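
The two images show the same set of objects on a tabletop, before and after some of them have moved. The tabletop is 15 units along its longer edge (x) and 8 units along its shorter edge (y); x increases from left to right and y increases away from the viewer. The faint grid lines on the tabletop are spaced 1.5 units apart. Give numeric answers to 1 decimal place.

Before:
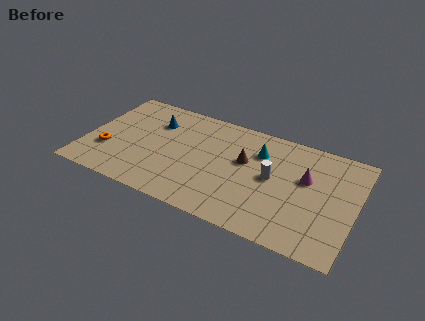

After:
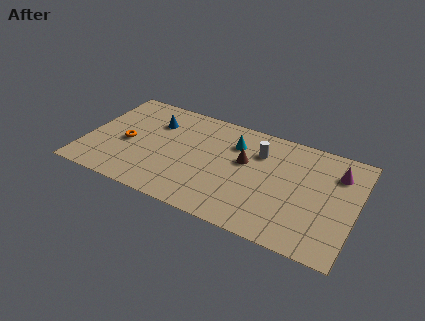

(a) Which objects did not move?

the blue cone and the brown cone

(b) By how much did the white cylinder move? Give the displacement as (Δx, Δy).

(-0.9, 1.6)

From the two frames, the white cylinder sits at roughly (10.4, 4.2) before and (9.5, 5.8) after.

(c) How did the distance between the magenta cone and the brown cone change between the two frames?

+1.7

The distance was about 3.4 in the first image and 5.1 in the second, so they moved 1.7 units further apart.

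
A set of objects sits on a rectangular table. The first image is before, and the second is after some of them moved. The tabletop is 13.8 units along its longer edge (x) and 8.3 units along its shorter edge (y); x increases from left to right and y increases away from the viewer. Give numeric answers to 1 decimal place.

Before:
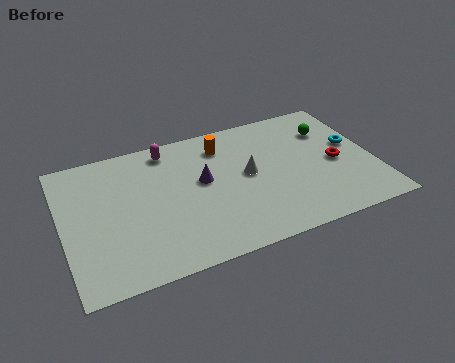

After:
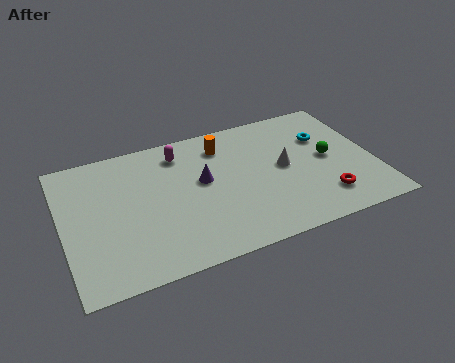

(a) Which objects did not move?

the purple cone and the orange cylinder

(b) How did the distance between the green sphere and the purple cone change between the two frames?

-0.4

They were about 6.0 units apart before and 5.6 after — 0.4 units closer together.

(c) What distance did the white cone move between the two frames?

1.6

From (8.2, 4.4) to (9.8, 4.3), the white cone covered √(1.6² + 0.1²) ≈ 1.6 units.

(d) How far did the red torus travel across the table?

2.2

The red torus was near (12.1, 3.8) before and (11.3, 1.8) after, so it travelled √(0.8² + 2.0²) ≈ 2.2 units.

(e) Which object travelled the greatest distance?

the red torus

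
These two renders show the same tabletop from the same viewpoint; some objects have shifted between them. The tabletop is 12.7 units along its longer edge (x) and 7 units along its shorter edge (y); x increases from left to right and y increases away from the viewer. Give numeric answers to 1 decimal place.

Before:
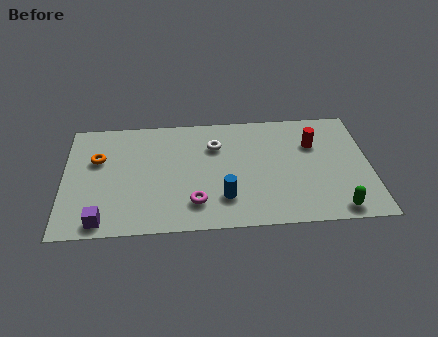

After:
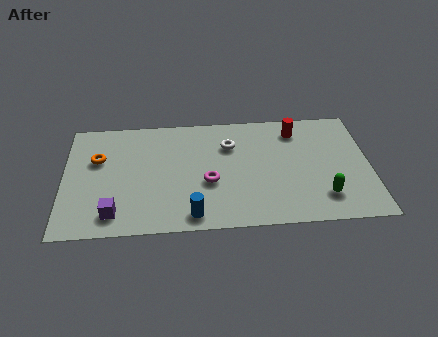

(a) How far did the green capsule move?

0.9

The green capsule was near (11.2, 0.8) before and (10.7, 1.6) after, so it travelled √(0.5² + 0.8²) ≈ 0.9 units.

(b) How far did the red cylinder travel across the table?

1.1

The red cylinder was near (10.4, 4.8) before and (9.7, 5.7) after, so it travelled √(0.7² + 0.9²) ≈ 1.1 units.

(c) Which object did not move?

the orange torus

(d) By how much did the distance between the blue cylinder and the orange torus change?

-0.6

The distance was about 5.9 in the first image and 5.3 in the second, so they moved 0.6 units closer together.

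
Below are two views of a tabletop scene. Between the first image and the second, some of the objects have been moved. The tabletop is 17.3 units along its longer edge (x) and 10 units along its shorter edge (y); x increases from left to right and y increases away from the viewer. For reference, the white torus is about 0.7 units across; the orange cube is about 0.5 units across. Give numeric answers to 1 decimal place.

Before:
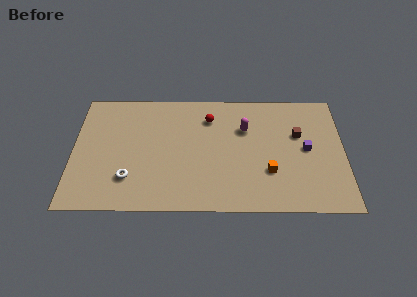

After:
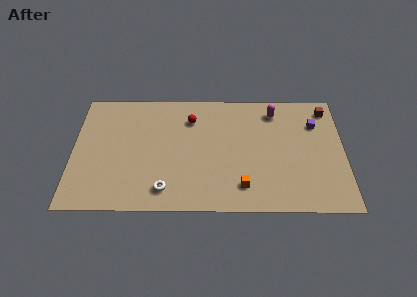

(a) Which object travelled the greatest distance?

the brown cube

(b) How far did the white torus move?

2.5

From (3.6, 2.6) to (5.9, 1.7), the white torus covered √(2.3² + 0.9²) ≈ 2.5 units.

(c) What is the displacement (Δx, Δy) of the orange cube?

(-1.7, -1.2)

The orange cube was at about (12.5, 3.2) and moved to about (10.8, 2.0).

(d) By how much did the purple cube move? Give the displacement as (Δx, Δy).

(0.6, 2.1)

The purple cube was at about (14.9, 5.1) and moved to about (15.5, 7.2).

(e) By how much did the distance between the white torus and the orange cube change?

-4.0

Before: roughly 8.9 units apart; after: 4.9. That's 4.0 units closer together.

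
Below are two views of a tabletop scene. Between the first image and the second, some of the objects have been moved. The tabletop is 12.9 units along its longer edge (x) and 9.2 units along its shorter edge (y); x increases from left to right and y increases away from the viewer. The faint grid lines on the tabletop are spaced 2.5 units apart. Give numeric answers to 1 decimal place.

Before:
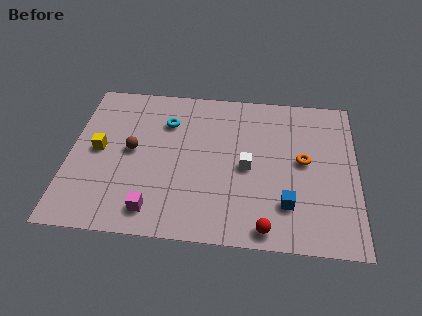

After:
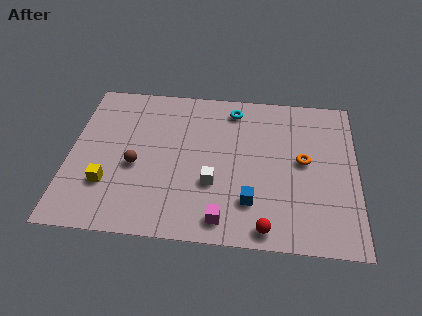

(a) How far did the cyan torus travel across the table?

3.2

The cyan torus was near (4.3, 6.7) before and (7.3, 7.8) after, so it travelled √(3.0² + 1.1²) ≈ 3.2 units.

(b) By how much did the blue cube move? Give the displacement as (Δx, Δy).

(-1.6, 0.0)

The blue cube started near (9.8, 2.3) and ended near (8.2, 2.3).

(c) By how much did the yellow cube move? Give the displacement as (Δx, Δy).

(0.5, -2.0)

The yellow cube started near (1.3, 4.7) and ended near (1.8, 2.7).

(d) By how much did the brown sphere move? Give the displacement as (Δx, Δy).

(0.2, -0.9)

From the two frames, the brown sphere sits at roughly (2.8, 4.8) before and (3.0, 3.9) after.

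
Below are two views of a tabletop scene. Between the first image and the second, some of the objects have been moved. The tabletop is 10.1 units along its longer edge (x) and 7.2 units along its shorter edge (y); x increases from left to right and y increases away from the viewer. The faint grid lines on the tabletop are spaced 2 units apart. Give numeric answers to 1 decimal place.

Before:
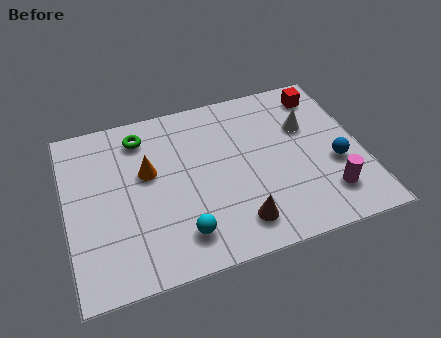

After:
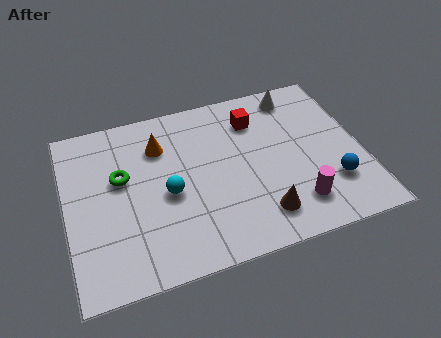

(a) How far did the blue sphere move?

0.8

The blue sphere moved from about (9.1, 2.8) to (8.9, 2.0), a distance of √(0.2² + 0.8²) ≈ 0.8.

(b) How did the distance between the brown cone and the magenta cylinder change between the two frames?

-1.9

The distance was about 3.1 in the first image and 1.2 in the second, so they moved 1.9 units closer together.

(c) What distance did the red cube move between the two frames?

2.5

From (9.0, 6.0) to (6.6, 5.5), the red cube covered √(2.4² + 0.5²) ≈ 2.5 units.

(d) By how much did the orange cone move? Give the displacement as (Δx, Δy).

(0.5, 1.0)

The orange cone was at about (2.8, 4.3) and moved to about (3.3, 5.3).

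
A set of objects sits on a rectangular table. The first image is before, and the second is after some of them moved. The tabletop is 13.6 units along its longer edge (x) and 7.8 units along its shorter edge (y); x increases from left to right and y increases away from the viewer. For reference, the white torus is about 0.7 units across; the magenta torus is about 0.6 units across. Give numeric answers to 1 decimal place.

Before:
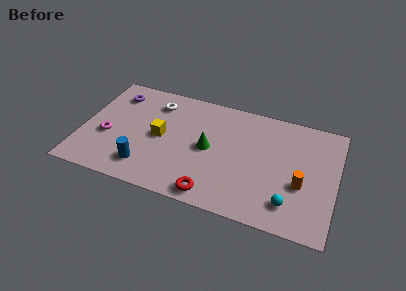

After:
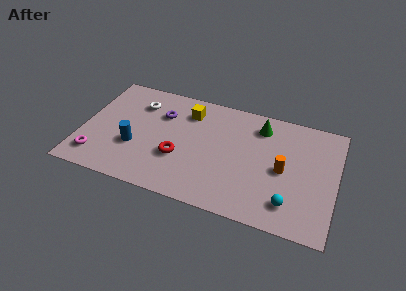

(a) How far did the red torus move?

2.8

From (7.3, 0.9) to (5.3, 2.8), the red torus covered √(2.0² + 1.9²) ≈ 2.8 units.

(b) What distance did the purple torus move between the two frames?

2.7

The purple torus moved from about (1.5, 6.2) to (4.1, 5.5), a distance of √(2.6² + 0.7²) ≈ 2.7.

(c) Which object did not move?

the cyan sphere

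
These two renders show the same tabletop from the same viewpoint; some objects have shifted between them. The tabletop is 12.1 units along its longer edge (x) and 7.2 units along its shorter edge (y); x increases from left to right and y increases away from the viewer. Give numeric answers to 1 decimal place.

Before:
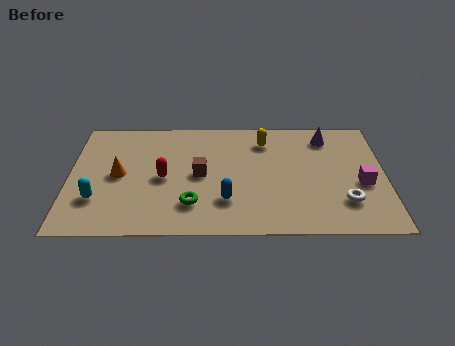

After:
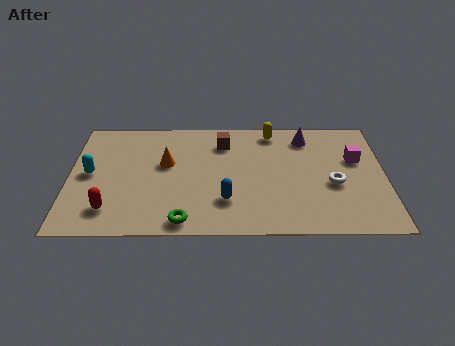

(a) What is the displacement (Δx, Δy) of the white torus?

(-0.4, 1.1)

The white torus started near (10.5, 1.9) and ended near (10.1, 3.0).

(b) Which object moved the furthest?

the red capsule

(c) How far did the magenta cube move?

1.5

From (11.2, 3.0) to (11.0, 4.5), the magenta cube covered √(0.2² + 1.5²) ≈ 1.5 units.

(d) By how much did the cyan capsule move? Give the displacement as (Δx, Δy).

(-0.3, 1.6)

The cyan capsule started near (1.1, 2.1) and ended near (0.8, 3.7).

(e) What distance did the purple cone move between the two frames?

0.8

The purple cone was near (9.9, 5.9) before and (9.1, 5.9) after, so it travelled √(0.8² + 0.0²) ≈ 0.8 units.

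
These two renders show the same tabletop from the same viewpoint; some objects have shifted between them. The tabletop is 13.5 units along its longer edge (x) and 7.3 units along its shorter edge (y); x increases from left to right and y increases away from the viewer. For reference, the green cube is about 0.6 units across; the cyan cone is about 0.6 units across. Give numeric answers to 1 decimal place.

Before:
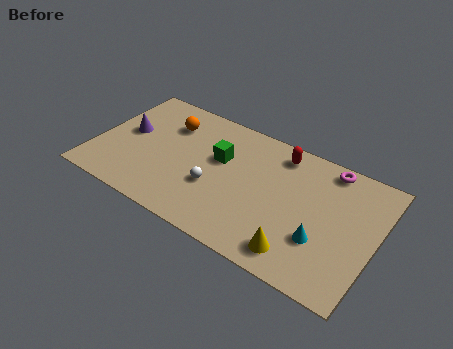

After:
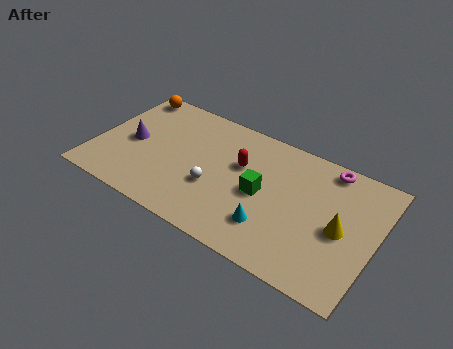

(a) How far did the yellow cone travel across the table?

2.8

The yellow cone moved from about (10.2, 1.2) to (11.9, 3.4), a distance of √(1.7² + 2.2²) ≈ 2.8.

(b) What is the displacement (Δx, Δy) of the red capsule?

(-1.7, -1.6)

From the two frames, the red capsule sits at roughly (8.6, 6.2) before and (6.9, 4.6) after.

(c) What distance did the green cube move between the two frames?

2.4

The green cube was near (5.9, 4.5) before and (8.1, 3.5) after, so it travelled √(2.2² + 1.0²) ≈ 2.4 units.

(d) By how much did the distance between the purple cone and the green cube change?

+1.9

Before: roughly 4.5 units apart; after: 6.4. That's 1.9 units further apart.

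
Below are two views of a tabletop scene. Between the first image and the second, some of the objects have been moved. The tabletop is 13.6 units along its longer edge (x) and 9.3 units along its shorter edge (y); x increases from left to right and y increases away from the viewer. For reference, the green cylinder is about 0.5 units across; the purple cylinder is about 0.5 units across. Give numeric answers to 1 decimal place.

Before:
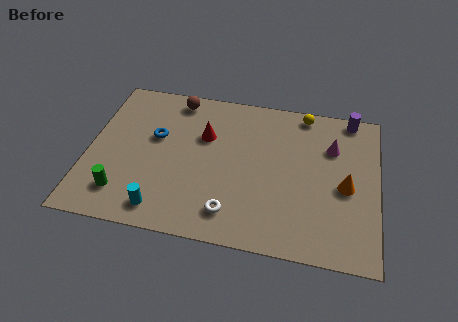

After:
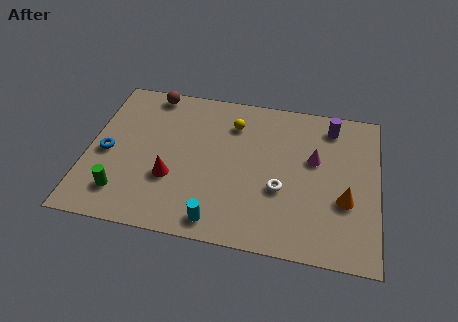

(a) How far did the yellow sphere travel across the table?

3.5

The yellow sphere was near (10.0, 8.4) before and (6.7, 7.1) after, so it travelled √(3.3² + 1.3²) ≈ 3.5 units.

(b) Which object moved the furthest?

the yellow sphere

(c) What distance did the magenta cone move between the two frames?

1.2

From (11.4, 6.5) to (10.6, 5.6), the magenta cone covered √(0.8² + 0.9²) ≈ 1.2 units.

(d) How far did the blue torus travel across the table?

2.6

The blue torus moved from about (3.1, 5.6) to (0.9, 4.2), a distance of √(2.2² + 1.4²) ≈ 2.6.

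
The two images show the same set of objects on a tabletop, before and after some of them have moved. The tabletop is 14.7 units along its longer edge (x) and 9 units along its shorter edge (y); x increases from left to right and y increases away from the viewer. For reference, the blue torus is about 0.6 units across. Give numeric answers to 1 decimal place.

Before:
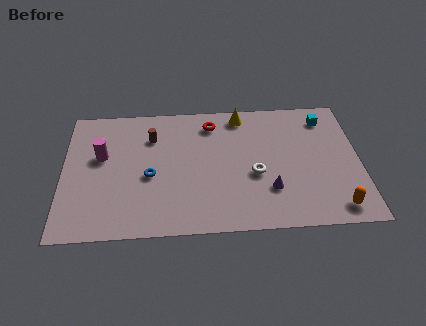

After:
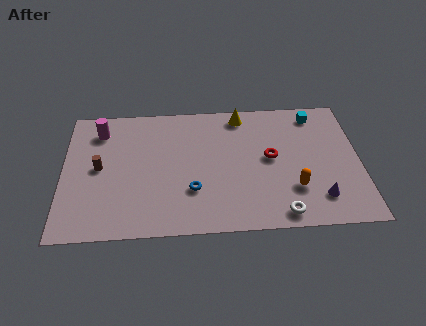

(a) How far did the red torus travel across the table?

3.9

From (7.4, 7.4) to (10.3, 4.8), the red torus covered √(2.9² + 2.6²) ≈ 3.9 units.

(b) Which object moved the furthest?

the red torus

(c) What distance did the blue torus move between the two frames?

2.4

The blue torus was near (4.3, 3.9) before and (6.4, 2.8) after, so it travelled √(2.1² + 1.1²) ≈ 2.4 units.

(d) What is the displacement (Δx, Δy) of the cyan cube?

(-0.5, 0.3)

From the two frames, the cyan cube sits at roughly (13.1, 7.4) before and (12.6, 7.7) after.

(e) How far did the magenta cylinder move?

1.8

The magenta cylinder moved from about (1.9, 5.4) to (1.8, 7.2), a distance of √(0.1² + 1.8²) ≈ 1.8.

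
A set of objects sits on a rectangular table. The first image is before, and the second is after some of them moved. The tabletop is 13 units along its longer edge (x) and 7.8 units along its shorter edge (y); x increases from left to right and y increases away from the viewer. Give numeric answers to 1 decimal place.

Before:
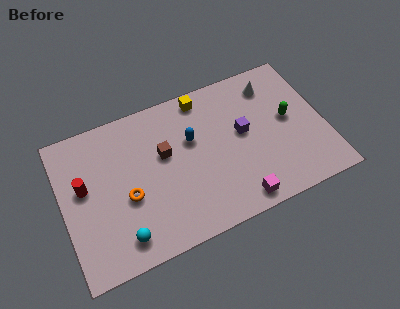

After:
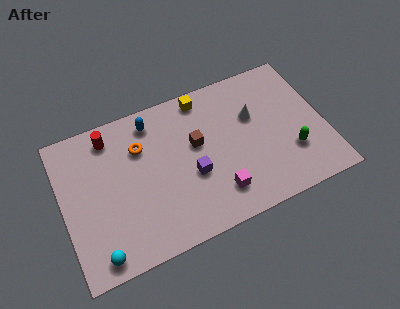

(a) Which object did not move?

the yellow cube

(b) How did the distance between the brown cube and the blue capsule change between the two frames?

+1.4

The distance was about 1.4 in the first image and 2.8 in the second, so they moved 1.4 units further apart.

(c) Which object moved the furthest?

the purple cube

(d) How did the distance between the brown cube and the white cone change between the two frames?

-2.9

They were about 5.8 units apart before and 2.9 after — 2.9 units closer together.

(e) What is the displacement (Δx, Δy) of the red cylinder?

(1.5, 2.1)

The red cylinder was at about (1.1, 4.5) and moved to about (2.6, 6.6).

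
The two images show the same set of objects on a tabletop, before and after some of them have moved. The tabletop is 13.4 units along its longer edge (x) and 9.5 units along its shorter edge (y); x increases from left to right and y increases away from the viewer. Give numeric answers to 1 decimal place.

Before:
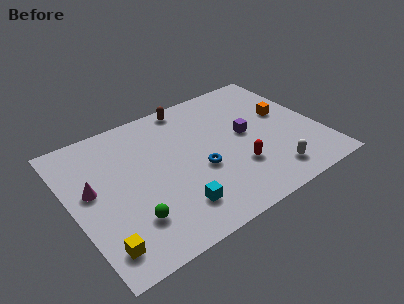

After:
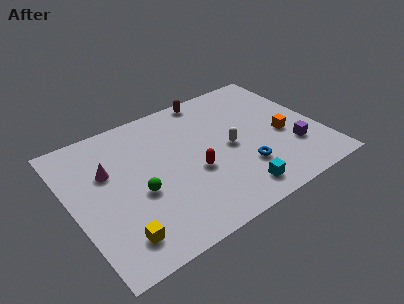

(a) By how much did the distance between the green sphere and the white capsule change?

-2.4

The distance was about 7.5 in the first image and 5.1 in the second, so they moved 2.4 units closer together.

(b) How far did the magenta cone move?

1.3

The magenta cone moved from about (1.1, 5.3) to (2.1, 6.1), a distance of √(1.0² + 0.8²) ≈ 1.3.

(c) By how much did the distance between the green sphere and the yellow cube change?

+0.8

The distance was about 1.9 in the first image and 2.7 in the second, so they moved 0.8 units further apart.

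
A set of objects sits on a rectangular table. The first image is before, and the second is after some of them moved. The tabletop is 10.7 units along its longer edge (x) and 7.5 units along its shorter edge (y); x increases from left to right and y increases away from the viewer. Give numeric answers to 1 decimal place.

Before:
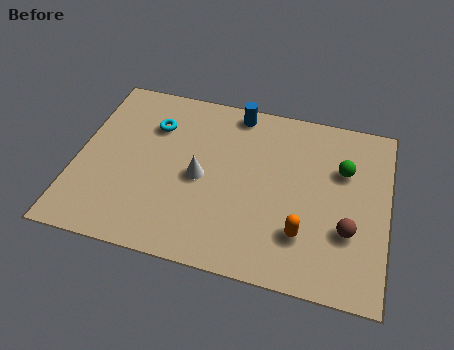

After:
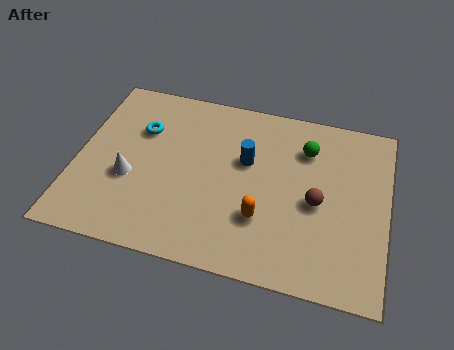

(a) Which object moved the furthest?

the white cone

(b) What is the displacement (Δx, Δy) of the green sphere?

(-1.3, 0.6)

The green sphere was at about (9.1, 5.0) and moved to about (7.8, 5.6).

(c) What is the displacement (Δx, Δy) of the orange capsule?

(-1.4, 0.3)

The orange capsule started near (7.9, 2.0) and ended near (6.5, 2.3).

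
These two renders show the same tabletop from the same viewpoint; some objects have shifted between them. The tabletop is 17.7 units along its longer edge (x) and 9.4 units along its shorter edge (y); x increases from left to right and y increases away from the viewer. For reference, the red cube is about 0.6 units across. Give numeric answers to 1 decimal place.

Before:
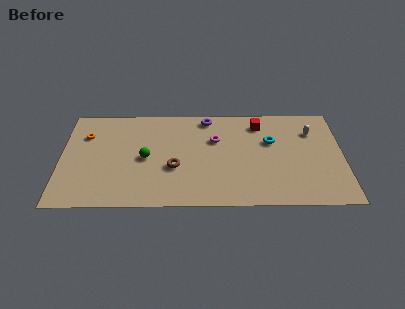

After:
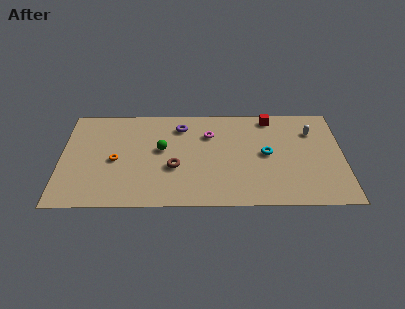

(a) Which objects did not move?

the brown torus and the white capsule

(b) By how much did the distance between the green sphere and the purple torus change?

-2.9

Before: roughly 5.4 units apart; after: 2.5. That's 2.9 units closer together.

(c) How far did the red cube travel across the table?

0.9

From (12.5, 7.7) to (13.2, 8.3), the red cube covered √(0.7² + 0.6²) ≈ 0.9 units.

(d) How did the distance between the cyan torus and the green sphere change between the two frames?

-1.4

The distance was about 8.0 in the first image and 6.6 in the second, so they moved 1.4 units closer together.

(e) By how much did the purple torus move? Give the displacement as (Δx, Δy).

(-1.7, -0.8)

From the two frames, the purple torus sits at roughly (9.2, 8.3) before and (7.5, 7.5) after.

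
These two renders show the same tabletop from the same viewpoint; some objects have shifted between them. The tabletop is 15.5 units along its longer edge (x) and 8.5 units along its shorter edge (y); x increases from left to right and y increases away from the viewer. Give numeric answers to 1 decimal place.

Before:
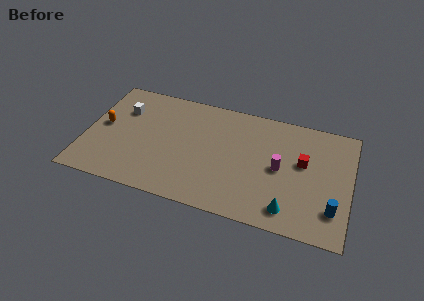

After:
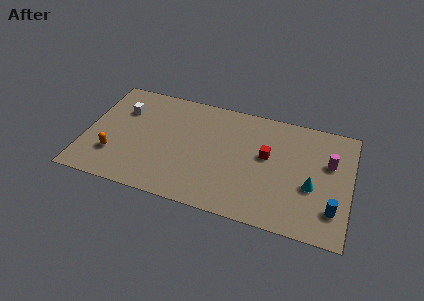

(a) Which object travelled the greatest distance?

the magenta cylinder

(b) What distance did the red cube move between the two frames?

2.1

From (12.7, 5.0) to (10.6, 4.9), the red cube covered √(2.1² + 0.1²) ≈ 2.1 units.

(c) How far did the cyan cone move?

2.3

The cyan cone moved from about (12.1, 1.4) to (13.3, 3.4), a distance of √(1.2² + 2.0²) ≈ 2.3.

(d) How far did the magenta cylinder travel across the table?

3.0

The magenta cylinder was near (11.4, 4.2) before and (14.2, 5.4) after, so it travelled √(2.8² + 1.2²) ≈ 3.0 units.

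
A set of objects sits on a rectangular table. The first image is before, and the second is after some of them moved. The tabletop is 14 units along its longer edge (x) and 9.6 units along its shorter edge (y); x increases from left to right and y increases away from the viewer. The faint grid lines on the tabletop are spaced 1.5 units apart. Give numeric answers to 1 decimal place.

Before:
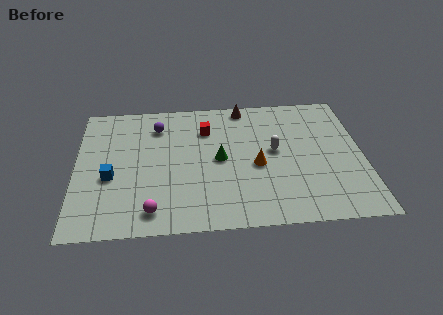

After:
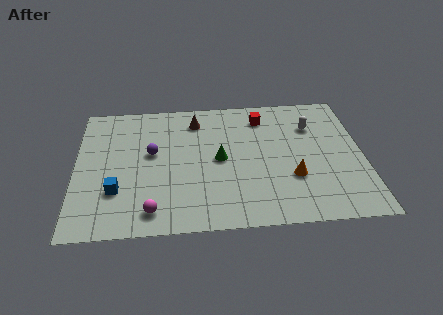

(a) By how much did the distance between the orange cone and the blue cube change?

+1.4

Before: roughly 7.1 units apart; after: 8.5. That's 1.4 units further apart.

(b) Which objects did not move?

the green cone and the magenta sphere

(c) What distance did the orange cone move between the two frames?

2.0

The orange cone moved from about (8.8, 4.2) to (10.5, 3.2), a distance of √(1.7² + 1.0²) ≈ 2.0.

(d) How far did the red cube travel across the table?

2.9

The red cube was near (6.4, 7.1) before and (9.2, 7.8) after, so it travelled √(2.8² + 0.7²) ≈ 2.9 units.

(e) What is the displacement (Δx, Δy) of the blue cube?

(0.3, -1.0)

The blue cube started near (1.7, 3.9) and ended near (2.0, 2.9).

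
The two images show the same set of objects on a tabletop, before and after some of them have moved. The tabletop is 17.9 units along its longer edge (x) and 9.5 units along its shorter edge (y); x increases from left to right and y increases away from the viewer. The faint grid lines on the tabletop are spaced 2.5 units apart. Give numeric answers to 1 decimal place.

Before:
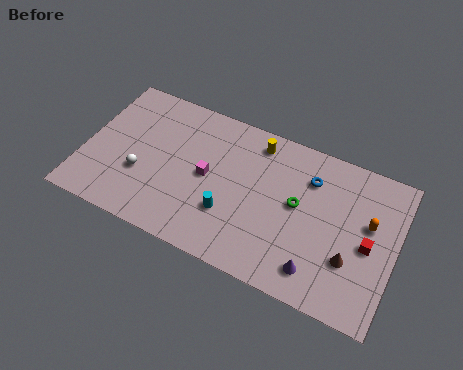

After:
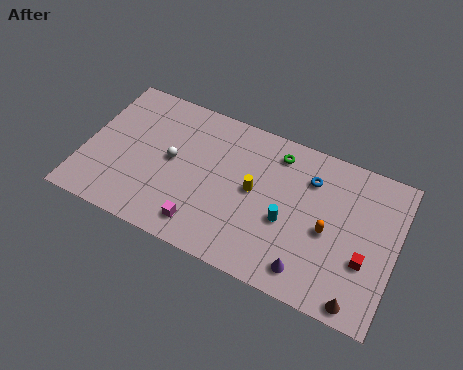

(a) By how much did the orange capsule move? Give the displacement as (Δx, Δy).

(-2.2, -1.4)

From the two frames, the orange capsule sits at roughly (16.3, 5.7) before and (14.1, 4.3) after.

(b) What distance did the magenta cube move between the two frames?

3.2

The magenta cube was near (7.1, 4.8) before and (7.2, 1.6) after, so it travelled √(0.1² + 3.2²) ≈ 3.2 units.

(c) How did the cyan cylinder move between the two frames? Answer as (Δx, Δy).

(3.2, 0.9)

The cyan cylinder started near (8.6, 3.0) and ended near (11.8, 3.9).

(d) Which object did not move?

the blue torus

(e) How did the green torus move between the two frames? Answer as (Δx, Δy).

(-1.5, 2.7)

The green torus started near (12.3, 5.2) and ended near (10.8, 7.9).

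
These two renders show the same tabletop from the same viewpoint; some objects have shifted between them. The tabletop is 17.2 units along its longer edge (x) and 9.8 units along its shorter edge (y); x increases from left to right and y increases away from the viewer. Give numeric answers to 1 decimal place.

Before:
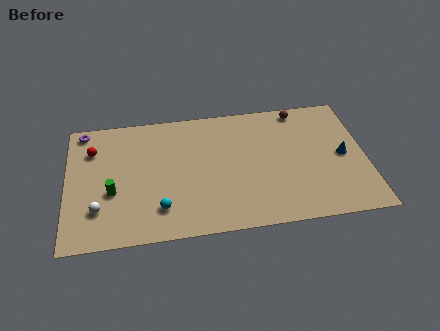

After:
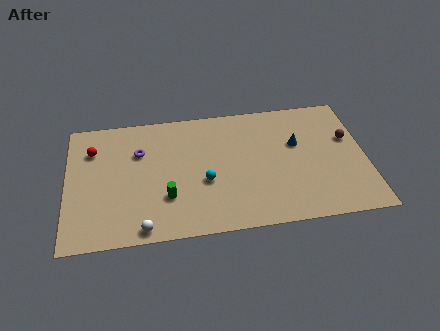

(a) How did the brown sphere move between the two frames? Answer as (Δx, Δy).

(2.7, -2.7)

The brown sphere started near (13.6, 8.8) and ended near (16.3, 6.1).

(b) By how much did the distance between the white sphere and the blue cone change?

-3.9

Before: roughly 14.3 units apart; after: 10.4. That's 3.9 units closer together.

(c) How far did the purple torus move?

3.8

The purple torus was near (1.0, 8.8) before and (4.2, 6.7) after, so it travelled √(3.2² + 2.1²) ≈ 3.8 units.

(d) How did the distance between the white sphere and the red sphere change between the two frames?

+2.3

They were about 4.6 units apart before and 6.9 after — 2.3 units further apart.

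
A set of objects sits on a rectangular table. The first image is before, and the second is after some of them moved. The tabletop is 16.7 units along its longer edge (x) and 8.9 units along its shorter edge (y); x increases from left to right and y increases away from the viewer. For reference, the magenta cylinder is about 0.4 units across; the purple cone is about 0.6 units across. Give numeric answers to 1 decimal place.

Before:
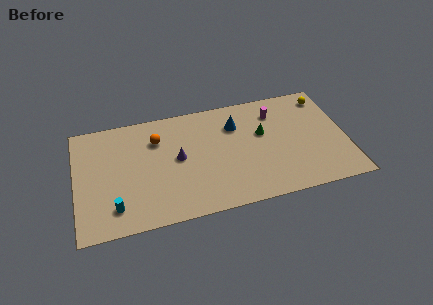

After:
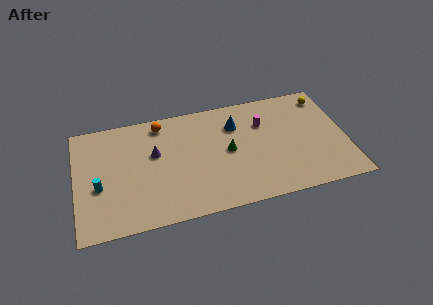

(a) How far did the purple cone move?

1.6

The purple cone moved from about (6.3, 4.7) to (4.9, 5.4), a distance of √(1.4² + 0.7²) ≈ 1.6.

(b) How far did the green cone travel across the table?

2.4

The green cone was near (11.6, 5.4) before and (9.4, 4.5) after, so it travelled √(2.2² + 0.9²) ≈ 2.4 units.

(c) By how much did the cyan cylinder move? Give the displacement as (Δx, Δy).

(-0.9, 1.8)

The cyan cylinder was at about (2.3, 1.8) and moved to about (1.4, 3.6).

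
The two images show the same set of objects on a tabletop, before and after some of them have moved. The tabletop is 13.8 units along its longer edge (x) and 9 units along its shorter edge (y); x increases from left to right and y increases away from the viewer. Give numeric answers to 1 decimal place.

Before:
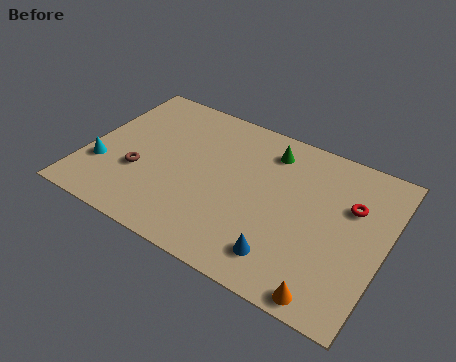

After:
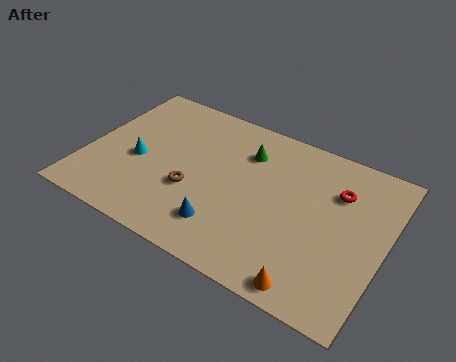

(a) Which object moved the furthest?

the blue cone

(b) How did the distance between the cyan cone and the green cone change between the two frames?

-3.0

The distance was about 8.5 in the first image and 5.5 in the second, so they moved 3.0 units closer together.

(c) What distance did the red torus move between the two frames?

0.9

From (12.1, 5.9) to (11.4, 6.4), the red torus covered √(0.7² + 0.5²) ≈ 0.9 units.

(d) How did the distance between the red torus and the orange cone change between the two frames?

+0.4

The distance was about 5.1 in the first image and 5.5 in the second, so they moved 0.4 units further apart.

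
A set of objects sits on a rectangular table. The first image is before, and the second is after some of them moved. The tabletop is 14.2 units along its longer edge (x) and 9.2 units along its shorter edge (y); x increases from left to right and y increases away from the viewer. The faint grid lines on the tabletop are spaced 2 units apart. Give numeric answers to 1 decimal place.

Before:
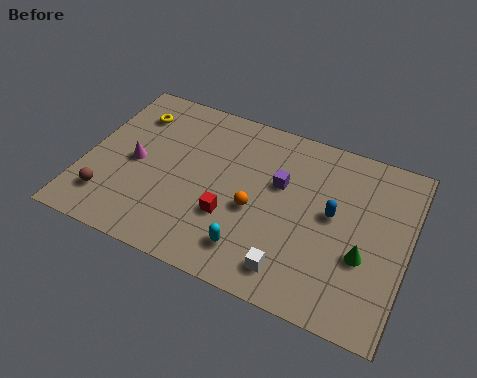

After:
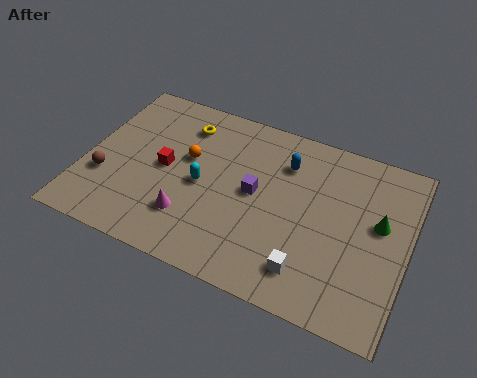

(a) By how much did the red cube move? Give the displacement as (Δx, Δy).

(-3.1, 1.5)

The red cube started near (6.6, 3.1) and ended near (3.5, 4.6).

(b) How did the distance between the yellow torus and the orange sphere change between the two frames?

-4.9

The distance was about 6.7 in the first image and 1.8 in the second, so they moved 4.9 units closer together.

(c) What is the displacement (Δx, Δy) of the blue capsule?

(-2.3, 1.9)

The blue capsule was at about (10.9, 5.0) and moved to about (8.6, 6.9).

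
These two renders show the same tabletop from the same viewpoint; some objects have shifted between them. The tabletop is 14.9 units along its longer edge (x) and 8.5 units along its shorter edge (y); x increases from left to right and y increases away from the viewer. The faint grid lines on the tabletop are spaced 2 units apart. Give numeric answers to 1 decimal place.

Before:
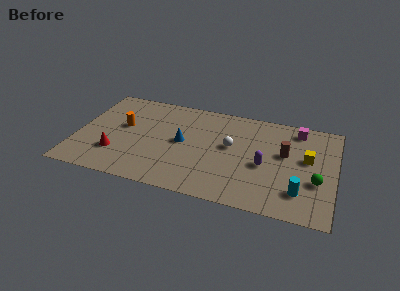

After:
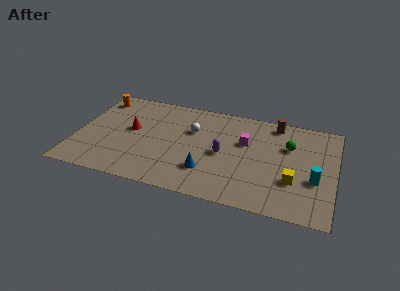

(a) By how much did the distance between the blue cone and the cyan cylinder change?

-1.1

They were about 7.3 units apart before and 6.2 after — 1.1 units closer together.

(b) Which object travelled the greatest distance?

the magenta cube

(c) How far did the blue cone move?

2.6

The blue cone moved from about (6.1, 4.4) to (7.7, 2.3), a distance of √(1.6² + 2.1²) ≈ 2.6.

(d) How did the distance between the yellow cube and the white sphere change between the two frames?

+2.2

Before: roughly 4.4 units apart; after: 6.6. That's 2.2 units further apart.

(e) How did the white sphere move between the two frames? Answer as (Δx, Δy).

(-2.3, 0.8)

The white sphere started near (8.9, 4.8) and ended near (6.6, 5.6).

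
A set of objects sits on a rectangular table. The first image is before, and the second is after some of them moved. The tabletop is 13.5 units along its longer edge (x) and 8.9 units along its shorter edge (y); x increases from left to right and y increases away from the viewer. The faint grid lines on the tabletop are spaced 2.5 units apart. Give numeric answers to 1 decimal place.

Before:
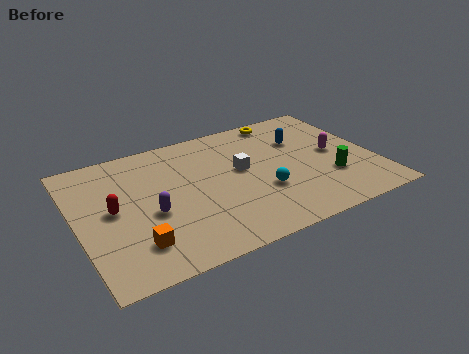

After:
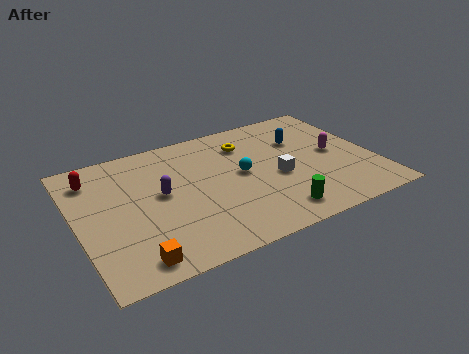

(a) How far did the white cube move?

1.9

The white cube was near (7.5, 5.0) before and (9.0, 3.8) after, so it travelled √(1.5² + 1.2²) ≈ 1.9 units.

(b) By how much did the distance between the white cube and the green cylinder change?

-1.9

They were about 4.4 units apart before and 2.5 after — 1.9 units closer together.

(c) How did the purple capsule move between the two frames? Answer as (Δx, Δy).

(0.6, 1.1)

The purple capsule started near (3.2, 3.7) and ended near (3.8, 4.8).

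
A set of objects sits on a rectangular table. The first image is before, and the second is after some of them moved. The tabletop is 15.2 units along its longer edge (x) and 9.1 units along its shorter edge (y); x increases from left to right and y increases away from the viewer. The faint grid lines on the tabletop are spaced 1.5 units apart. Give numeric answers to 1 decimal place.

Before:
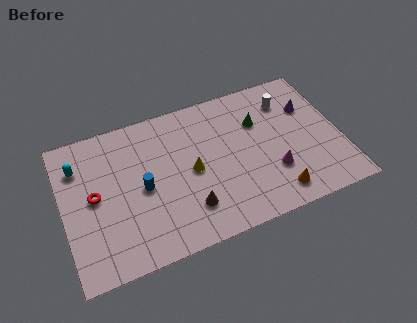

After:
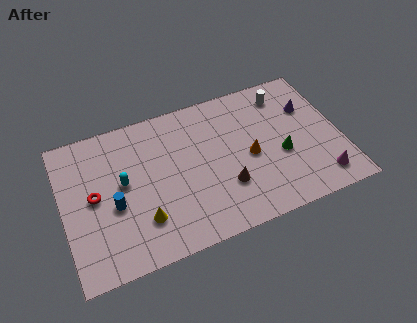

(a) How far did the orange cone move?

3.0

The orange cone was near (11.3, 1.4) before and (10.2, 4.2) after, so it travelled √(1.1² + 2.8²) ≈ 3.0 units.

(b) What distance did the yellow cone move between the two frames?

3.5

The yellow cone was near (7.0, 4.4) before and (4.1, 2.4) after, so it travelled √(2.9² + 2.0²) ≈ 3.5 units.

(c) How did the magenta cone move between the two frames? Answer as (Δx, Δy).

(2.5, -1.3)

From the two frames, the magenta cone sits at roughly (11.3, 2.8) before and (13.8, 1.5) after.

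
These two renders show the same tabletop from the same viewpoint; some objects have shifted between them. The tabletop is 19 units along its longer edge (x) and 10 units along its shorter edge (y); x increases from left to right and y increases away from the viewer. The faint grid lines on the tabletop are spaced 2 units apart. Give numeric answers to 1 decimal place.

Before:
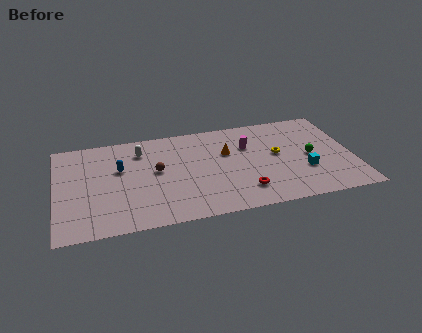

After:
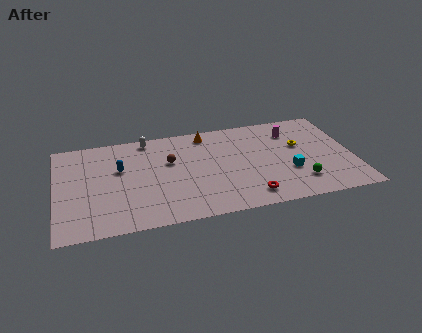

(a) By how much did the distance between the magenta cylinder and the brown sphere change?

+2.0

The distance was about 6.1 in the first image and 8.1 in the second, so they moved 2.0 units further apart.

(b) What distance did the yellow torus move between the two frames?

1.6

From (14.2, 5.5) to (15.7, 6.1), the yellow torus covered √(1.5² + 0.6²) ≈ 1.6 units.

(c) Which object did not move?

the blue capsule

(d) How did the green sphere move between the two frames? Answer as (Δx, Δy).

(-0.9, -2.5)

The green sphere started near (16.3, 4.8) and ended near (15.4, 2.3).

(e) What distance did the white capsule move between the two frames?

1.3

The white capsule was near (5.5, 7.8) before and (6.0, 9.0) after, so it travelled √(0.5² + 1.2²) ≈ 1.3 units.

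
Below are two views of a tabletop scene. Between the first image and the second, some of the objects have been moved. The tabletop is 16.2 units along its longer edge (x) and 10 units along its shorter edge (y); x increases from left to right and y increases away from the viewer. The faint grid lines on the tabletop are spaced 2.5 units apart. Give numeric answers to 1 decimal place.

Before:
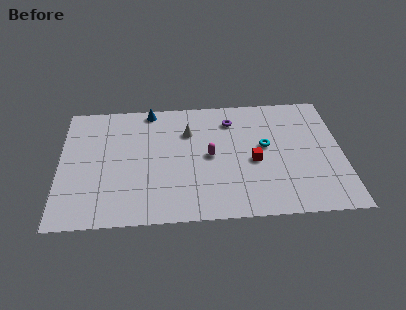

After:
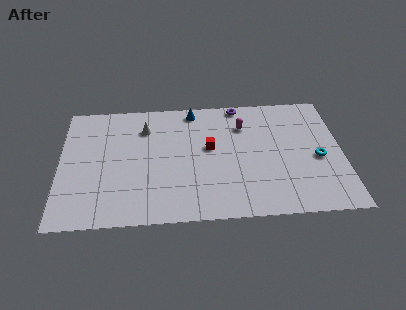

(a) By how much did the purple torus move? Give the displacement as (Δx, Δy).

(0.5, 1.3)

The purple torus was at about (9.9, 7.9) and moved to about (10.4, 9.2).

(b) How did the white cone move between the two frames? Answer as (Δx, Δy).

(-2.5, 0.5)

From the two frames, the white cone sits at roughly (7.4, 7.1) before and (4.9, 7.6) after.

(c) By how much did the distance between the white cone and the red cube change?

-0.4

The distance was about 4.6 in the first image and 4.2 in the second, so they moved 0.4 units closer together.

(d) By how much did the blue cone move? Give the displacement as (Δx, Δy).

(2.5, -0.2)

The blue cone was at about (5.2, 9.1) and moved to about (7.7, 8.9).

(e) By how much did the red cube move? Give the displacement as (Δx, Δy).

(-2.5, 1.3)

From the two frames, the red cube sits at roughly (11.1, 4.4) before and (8.6, 5.7) after.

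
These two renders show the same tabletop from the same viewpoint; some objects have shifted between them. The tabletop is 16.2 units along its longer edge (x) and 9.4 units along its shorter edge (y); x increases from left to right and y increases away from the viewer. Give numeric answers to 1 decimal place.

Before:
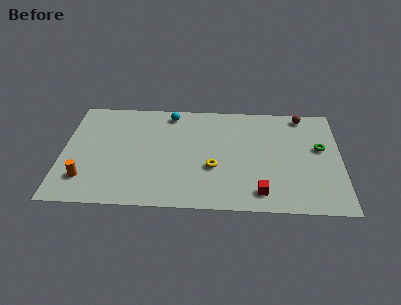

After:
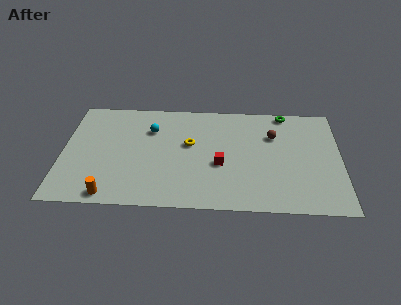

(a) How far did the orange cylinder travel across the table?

2.0

The orange cylinder was near (1.4, 2.2) before and (2.9, 0.9) after, so it travelled √(1.5² + 1.3²) ≈ 2.0 units.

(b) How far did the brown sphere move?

2.5

From (14.0, 8.4) to (12.3, 6.5), the brown sphere covered √(1.7² + 1.9²) ≈ 2.5 units.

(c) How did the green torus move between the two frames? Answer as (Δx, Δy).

(-2.0, 3.1)

The green torus started near (15.0, 5.5) and ended near (13.0, 8.6).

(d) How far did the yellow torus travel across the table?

2.4

The yellow torus moved from about (8.8, 3.5) to (7.4, 5.5), a distance of √(1.4² + 2.0²) ≈ 2.4.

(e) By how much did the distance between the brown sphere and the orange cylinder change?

-3.1

They were about 14.0 units apart before and 10.9 after — 3.1 units closer together.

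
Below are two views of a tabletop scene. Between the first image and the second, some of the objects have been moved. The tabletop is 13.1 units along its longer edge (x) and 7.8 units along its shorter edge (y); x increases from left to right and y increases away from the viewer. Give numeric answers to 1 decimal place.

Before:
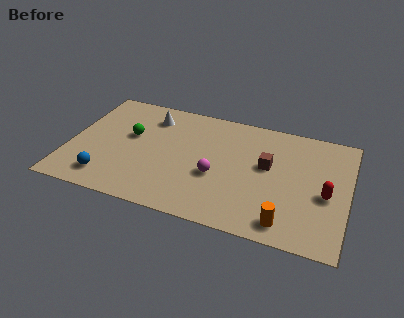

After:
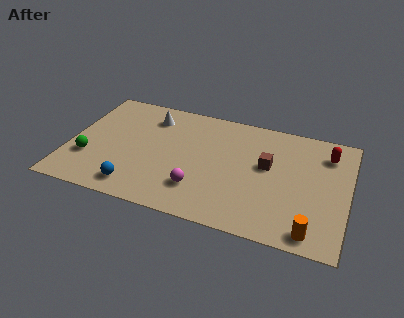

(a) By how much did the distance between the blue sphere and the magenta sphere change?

-2.3

The distance was about 5.3 in the first image and 3.0 in the second, so they moved 2.3 units closer together.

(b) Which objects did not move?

the brown cube and the white cone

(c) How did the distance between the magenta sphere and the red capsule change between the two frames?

+1.9

Before: roughly 5.1 units apart; after: 7.0. That's 1.9 units further apart.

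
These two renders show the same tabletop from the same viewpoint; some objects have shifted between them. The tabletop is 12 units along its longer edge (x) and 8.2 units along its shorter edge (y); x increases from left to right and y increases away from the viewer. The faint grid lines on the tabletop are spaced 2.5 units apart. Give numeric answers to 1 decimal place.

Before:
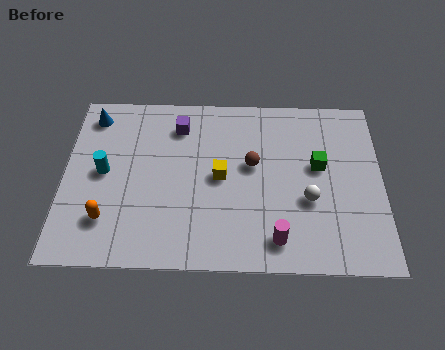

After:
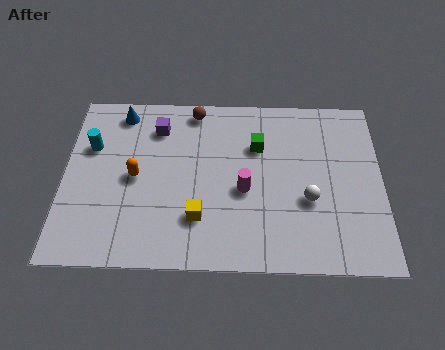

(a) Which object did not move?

the white sphere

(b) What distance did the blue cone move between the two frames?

1.1

From (1.0, 6.9) to (2.1, 7.1), the blue cone covered √(1.1² + 0.2²) ≈ 1.1 units.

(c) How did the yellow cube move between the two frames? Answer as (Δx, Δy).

(-0.8, -1.9)

The yellow cube started near (5.9, 4.1) and ended near (5.1, 2.2).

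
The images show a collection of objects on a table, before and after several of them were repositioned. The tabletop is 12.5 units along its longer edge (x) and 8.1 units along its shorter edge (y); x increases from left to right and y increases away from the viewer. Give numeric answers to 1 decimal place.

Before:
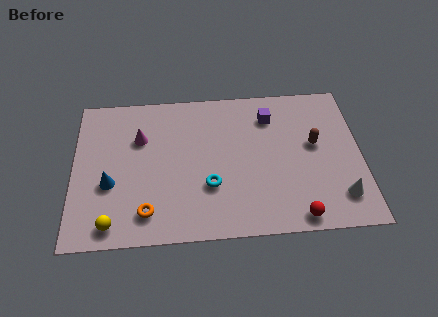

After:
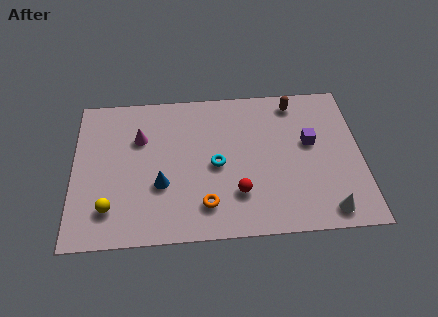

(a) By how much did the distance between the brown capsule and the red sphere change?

+1.6

Before: roughly 3.9 units apart; after: 5.5. That's 1.6 units further apart.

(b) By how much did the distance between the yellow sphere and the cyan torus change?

+0.5

They were about 4.5 units apart before and 5.0 after — 0.5 units further apart.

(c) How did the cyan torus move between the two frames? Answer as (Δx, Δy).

(0.3, 1.1)

From the two frames, the cyan torus sits at roughly (5.9, 2.7) before and (6.2, 3.8) after.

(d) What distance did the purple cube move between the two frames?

2.3

From (8.6, 6.3) to (10.3, 4.7), the purple cube covered √(1.7² + 1.6²) ≈ 2.3 units.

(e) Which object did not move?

the magenta cone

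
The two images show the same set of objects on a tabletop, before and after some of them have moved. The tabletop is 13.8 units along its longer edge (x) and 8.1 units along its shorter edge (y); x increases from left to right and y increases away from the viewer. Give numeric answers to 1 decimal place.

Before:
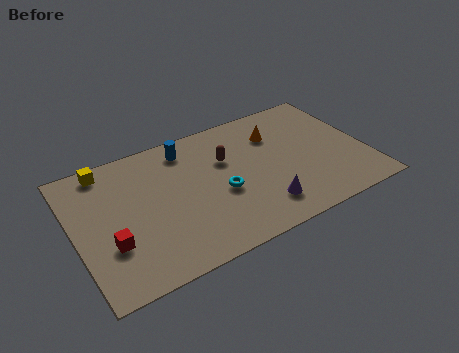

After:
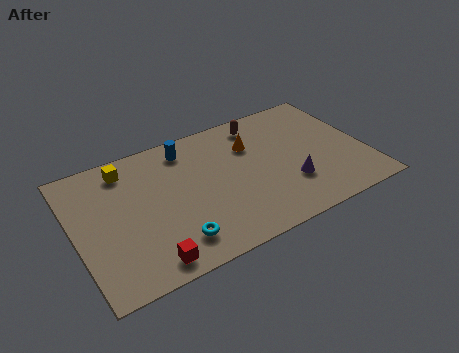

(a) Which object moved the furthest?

the cyan torus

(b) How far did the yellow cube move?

1.0

The yellow cube was near (1.8, 7.2) before and (2.7, 6.8) after, so it travelled √(0.9² + 0.4²) ≈ 1.0 units.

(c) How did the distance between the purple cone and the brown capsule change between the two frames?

+0.7

They were about 3.8 units apart before and 4.5 after — 0.7 units further apart.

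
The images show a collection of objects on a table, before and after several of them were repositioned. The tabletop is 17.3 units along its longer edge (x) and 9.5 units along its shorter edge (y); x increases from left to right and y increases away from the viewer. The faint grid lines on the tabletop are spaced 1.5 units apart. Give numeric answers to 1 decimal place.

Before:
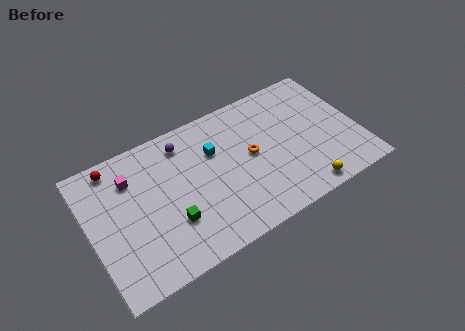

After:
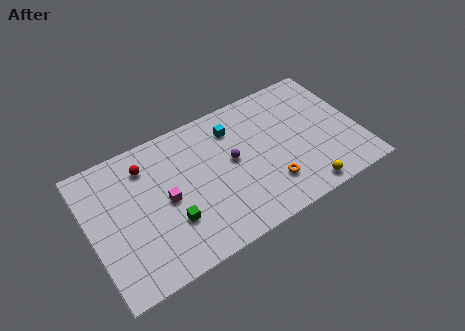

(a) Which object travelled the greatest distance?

the purple sphere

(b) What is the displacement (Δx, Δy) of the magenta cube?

(1.9, -2.5)

From the two frames, the magenta cube sits at roughly (2.9, 7.1) before and (4.8, 4.6) after.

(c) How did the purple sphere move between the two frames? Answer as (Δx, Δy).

(2.8, -2.7)

From the two frames, the purple sphere sits at roughly (6.4, 7.9) before and (9.2, 5.2) after.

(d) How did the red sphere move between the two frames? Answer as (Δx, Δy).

(1.9, -0.9)

The red sphere started near (2.0, 8.4) and ended near (3.9, 7.5).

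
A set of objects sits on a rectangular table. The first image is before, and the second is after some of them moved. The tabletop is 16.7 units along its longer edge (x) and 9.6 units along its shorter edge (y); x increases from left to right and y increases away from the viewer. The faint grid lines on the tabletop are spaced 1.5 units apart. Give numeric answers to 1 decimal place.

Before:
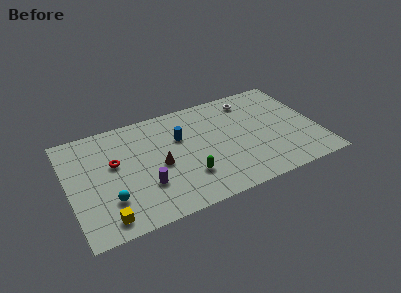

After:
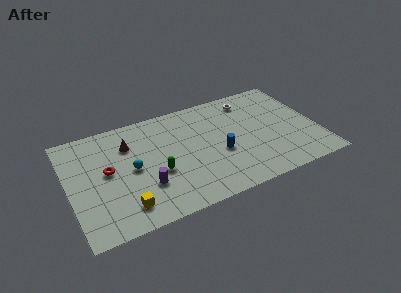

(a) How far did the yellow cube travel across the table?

1.4

The yellow cube was near (2.1, 1.3) before and (3.4, 1.8) after, so it travelled √(1.3² + 0.5²) ≈ 1.4 units.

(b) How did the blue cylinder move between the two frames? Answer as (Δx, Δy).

(2.4, -2.4)

From the two frames, the blue cylinder sits at roughly (7.6, 6.3) before and (10.0, 3.9) after.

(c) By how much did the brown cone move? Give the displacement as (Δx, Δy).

(-1.8, 2.6)

The brown cone was at about (6.0, 4.4) and moved to about (4.2, 7.0).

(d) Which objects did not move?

the white torus and the purple cylinder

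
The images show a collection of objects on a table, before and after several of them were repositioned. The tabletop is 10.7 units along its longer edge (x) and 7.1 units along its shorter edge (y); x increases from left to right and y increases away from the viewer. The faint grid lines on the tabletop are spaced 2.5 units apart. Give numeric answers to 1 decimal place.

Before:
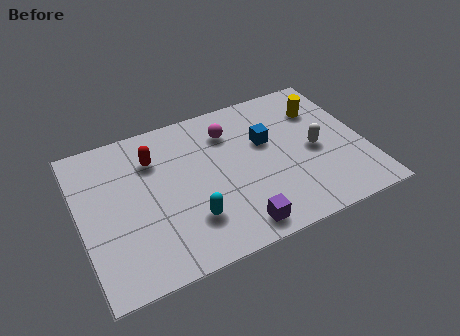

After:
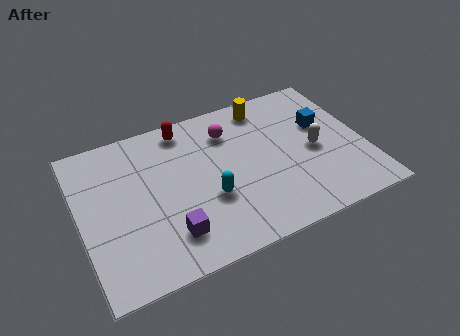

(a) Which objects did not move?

the white capsule and the magenta sphere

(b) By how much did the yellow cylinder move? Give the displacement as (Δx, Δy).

(-2.0, 0.9)

The yellow cylinder was at about (9.3, 5.2) and moved to about (7.3, 6.1).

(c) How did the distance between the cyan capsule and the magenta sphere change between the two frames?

-1.0

Before: roughly 4.0 units apart; after: 3.0. That's 1.0 units closer together.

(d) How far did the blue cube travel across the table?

2.2

From (7.1, 4.4) to (9.3, 4.4), the blue cube covered √(2.2² + 0.0²) ≈ 2.2 units.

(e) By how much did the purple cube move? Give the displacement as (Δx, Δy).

(-2.4, 0.7)

From the two frames, the purple cube sits at roughly (5.5, 0.9) before and (3.1, 1.6) after.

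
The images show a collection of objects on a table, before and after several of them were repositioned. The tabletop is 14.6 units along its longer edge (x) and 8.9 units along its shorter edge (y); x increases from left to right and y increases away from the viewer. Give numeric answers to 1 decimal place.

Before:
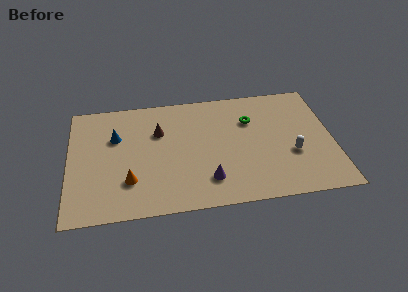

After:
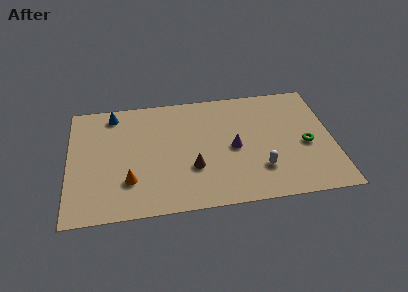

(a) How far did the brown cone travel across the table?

3.5

The brown cone moved from about (5.0, 6.0) to (6.8, 3.0), a distance of √(1.8² + 3.0²) ≈ 3.5.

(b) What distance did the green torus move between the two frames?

3.8

From (10.1, 6.2) to (13.1, 3.9), the green torus covered √(3.0² + 2.3²) ≈ 3.8 units.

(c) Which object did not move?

the orange cone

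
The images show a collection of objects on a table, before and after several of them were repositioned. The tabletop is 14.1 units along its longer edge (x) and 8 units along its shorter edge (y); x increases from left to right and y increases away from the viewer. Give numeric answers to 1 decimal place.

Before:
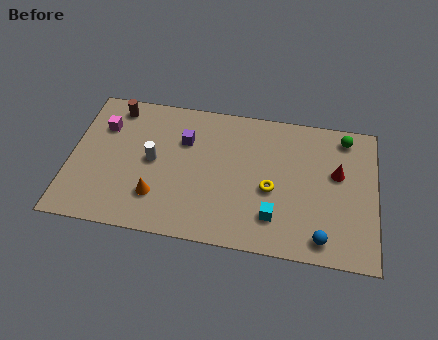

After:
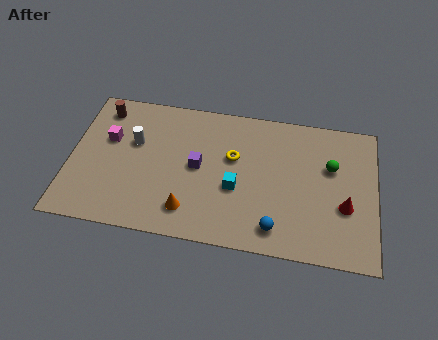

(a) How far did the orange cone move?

1.6

From (4.1, 2.1) to (5.6, 1.6), the orange cone covered √(1.5² + 0.5²) ≈ 1.6 units.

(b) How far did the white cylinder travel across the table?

1.3

From (3.8, 4.1) to (2.9, 5.0), the white cylinder covered √(0.9² + 0.9²) ≈ 1.3 units.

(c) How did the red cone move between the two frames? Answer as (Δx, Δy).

(0.4, -1.8)

The red cone was at about (12.3, 4.8) and moved to about (12.7, 3.0).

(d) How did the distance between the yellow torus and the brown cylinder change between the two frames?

-1.7

They were about 8.2 units apart before and 6.5 after — 1.7 units closer together.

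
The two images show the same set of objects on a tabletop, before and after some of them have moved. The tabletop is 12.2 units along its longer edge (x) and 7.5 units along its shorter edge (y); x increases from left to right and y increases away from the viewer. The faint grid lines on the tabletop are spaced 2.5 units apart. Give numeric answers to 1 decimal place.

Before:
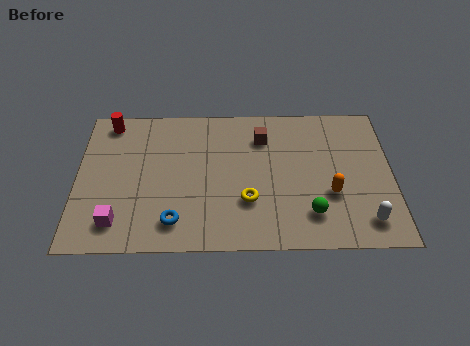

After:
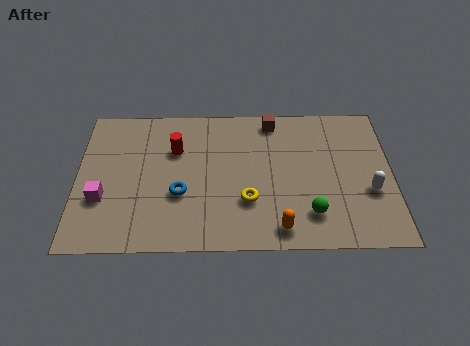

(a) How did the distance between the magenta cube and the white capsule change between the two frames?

+0.8

They were about 9.5 units apart before and 10.3 after — 0.8 units further apart.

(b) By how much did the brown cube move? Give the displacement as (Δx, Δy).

(0.4, 0.9)

The brown cube was at about (7.2, 5.7) and moved to about (7.6, 6.6).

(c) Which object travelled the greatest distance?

the red cylinder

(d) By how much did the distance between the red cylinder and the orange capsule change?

-3.7

The distance was about 9.4 in the first image and 5.7 in the second, so they moved 3.7 units closer together.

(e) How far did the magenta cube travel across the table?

1.3

The magenta cube was near (1.6, 1.4) before and (1.0, 2.6) after, so it travelled √(0.6² + 1.2²) ≈ 1.3 units.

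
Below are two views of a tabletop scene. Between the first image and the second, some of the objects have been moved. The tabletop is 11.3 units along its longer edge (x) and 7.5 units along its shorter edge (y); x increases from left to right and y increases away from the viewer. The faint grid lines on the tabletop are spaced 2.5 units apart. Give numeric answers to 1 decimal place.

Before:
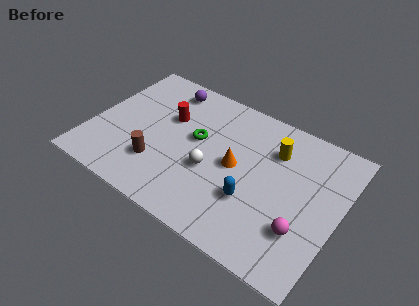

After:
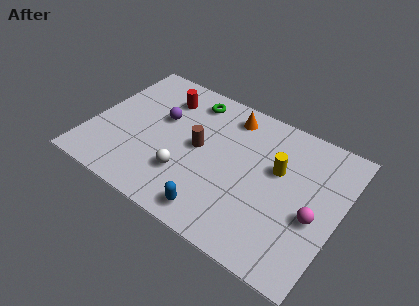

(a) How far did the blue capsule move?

2.1

From (7.6, 2.5) to (6.2, 1.0), the blue capsule covered √(1.4² + 1.5²) ≈ 2.1 units.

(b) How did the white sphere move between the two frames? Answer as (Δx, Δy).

(-1.0, -0.8)

The white sphere started near (5.6, 3.0) and ended near (4.6, 2.2).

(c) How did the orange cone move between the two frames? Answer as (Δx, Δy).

(-0.7, 2.5)

From the two frames, the orange cone sits at roughly (6.6, 3.8) before and (5.9, 6.3) after.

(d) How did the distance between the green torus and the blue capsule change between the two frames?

+2.3

They were about 3.4 units apart before and 5.7 after — 2.3 units further apart.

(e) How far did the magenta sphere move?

1.0

From (9.9, 2.2) to (10.3, 3.1), the magenta sphere covered √(0.4² + 0.9²) ≈ 1.0 units.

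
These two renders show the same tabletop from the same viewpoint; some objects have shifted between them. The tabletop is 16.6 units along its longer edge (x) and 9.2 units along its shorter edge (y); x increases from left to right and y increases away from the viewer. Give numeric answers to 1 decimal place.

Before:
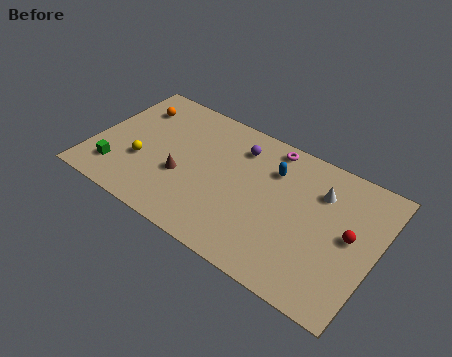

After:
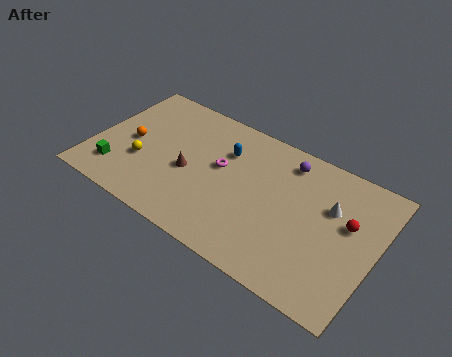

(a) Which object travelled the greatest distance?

the magenta torus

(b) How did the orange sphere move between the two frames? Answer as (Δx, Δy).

(0.3, -2.6)

From the two frames, the orange sphere sits at roughly (1.8, 7.0) before and (2.1, 4.4) after.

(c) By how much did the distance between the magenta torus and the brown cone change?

-4.4

The distance was about 6.5 in the first image and 2.1 in the second, so they moved 4.4 units closer together.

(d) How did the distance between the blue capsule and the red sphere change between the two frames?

+2.3

The distance was about 5.2 in the first image and 7.5 in the second, so they moved 2.3 units further apart.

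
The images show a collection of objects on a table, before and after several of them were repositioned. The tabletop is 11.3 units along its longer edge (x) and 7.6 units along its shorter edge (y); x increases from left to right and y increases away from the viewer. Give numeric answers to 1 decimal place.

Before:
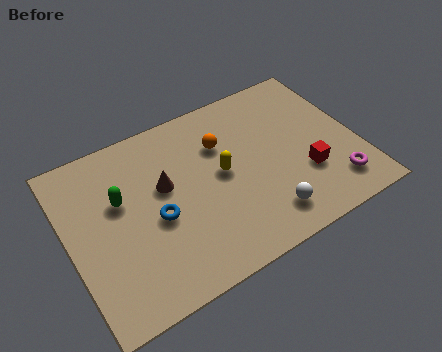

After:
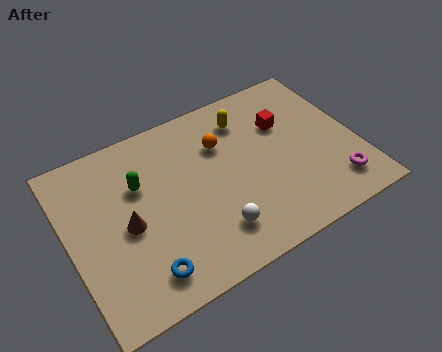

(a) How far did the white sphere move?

2.0

The white sphere was near (7.3, 1.4) before and (5.3, 1.7) after, so it travelled √(2.0² + 0.3²) ≈ 2.0 units.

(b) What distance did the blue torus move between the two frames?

2.2

The blue torus moved from about (3.3, 3.3) to (2.5, 1.3), a distance of √(0.8² + 2.0²) ≈ 2.2.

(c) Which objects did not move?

the magenta torus and the orange sphere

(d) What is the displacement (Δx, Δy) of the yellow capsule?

(1.3, 2.0)

From the two frames, the yellow capsule sits at roughly (6.0, 4.0) before and (7.3, 6.0) after.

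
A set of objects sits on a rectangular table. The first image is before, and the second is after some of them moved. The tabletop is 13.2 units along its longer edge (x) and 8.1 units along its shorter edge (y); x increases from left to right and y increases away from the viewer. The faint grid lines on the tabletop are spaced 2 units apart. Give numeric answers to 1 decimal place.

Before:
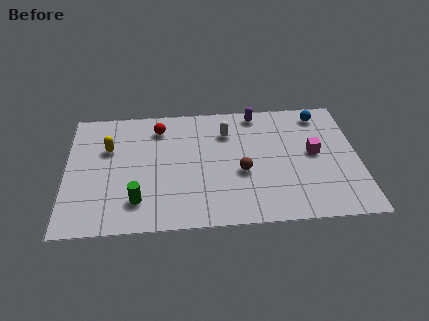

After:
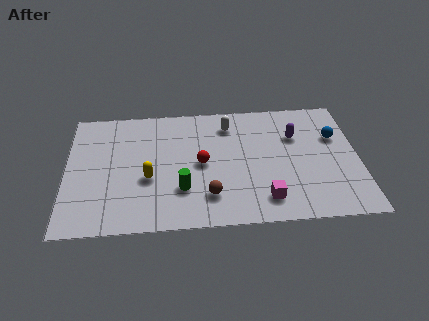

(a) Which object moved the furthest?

the magenta cube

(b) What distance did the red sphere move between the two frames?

3.1

From (4.2, 6.5) to (6.1, 4.0), the red sphere covered √(1.9² + 2.5²) ≈ 3.1 units.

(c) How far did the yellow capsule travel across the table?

2.8

From (1.9, 5.3) to (3.7, 3.2), the yellow capsule covered √(1.8² + 2.1²) ≈ 2.8 units.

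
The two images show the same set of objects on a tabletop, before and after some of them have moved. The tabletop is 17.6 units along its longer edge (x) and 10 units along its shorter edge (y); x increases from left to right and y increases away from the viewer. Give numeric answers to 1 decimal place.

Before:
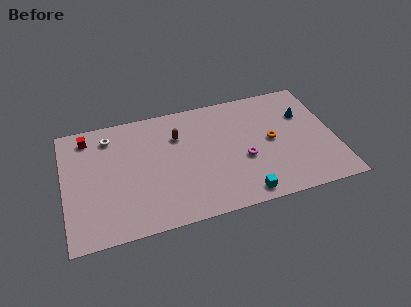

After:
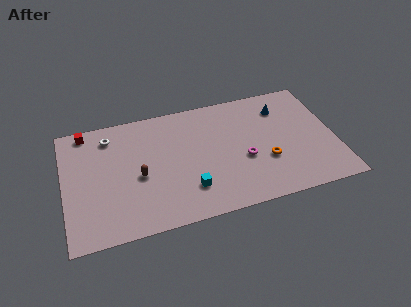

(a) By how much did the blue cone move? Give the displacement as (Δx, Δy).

(-1.4, 0.9)

From the two frames, the blue cone sits at roughly (15.8, 6.8) before and (14.4, 7.7) after.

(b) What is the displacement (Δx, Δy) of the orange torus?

(-0.5, -1.6)

The orange torus was at about (13.5, 5.1) and moved to about (13.0, 3.5).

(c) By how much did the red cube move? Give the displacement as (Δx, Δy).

(-0.1, 0.5)

From the two frames, the red cube sits at roughly (1.7, 8.5) before and (1.6, 9.0) after.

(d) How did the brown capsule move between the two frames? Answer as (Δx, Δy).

(-2.7, -2.7)

From the two frames, the brown capsule sits at roughly (7.5, 7.1) before and (4.8, 4.4) after.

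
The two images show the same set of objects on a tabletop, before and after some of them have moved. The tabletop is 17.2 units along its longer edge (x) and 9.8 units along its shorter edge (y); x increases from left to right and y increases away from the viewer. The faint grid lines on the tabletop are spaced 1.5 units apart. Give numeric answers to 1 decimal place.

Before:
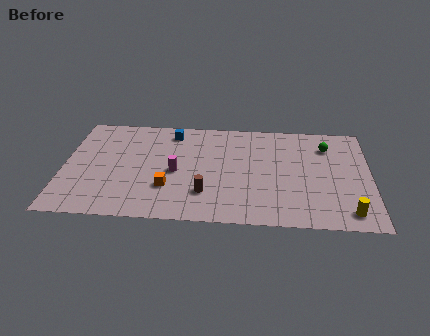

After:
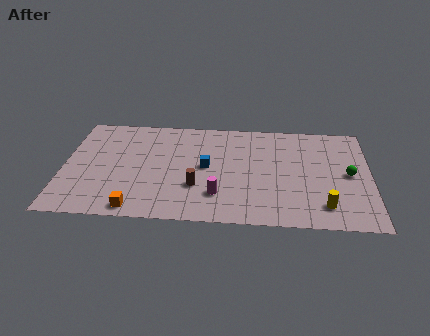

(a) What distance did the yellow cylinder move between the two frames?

1.4

From (15.9, 1.4) to (14.6, 1.9), the yellow cylinder covered √(1.3² + 0.5²) ≈ 1.4 units.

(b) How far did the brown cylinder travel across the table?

0.8

The brown cylinder moved from about (8.0, 2.6) to (7.5, 3.2), a distance of √(0.5² + 0.6²) ≈ 0.8.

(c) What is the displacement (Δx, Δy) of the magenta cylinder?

(2.4, -2.0)

From the two frames, the magenta cylinder sits at roughly (6.3, 4.5) before and (8.7, 2.5) after.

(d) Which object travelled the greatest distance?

the blue cube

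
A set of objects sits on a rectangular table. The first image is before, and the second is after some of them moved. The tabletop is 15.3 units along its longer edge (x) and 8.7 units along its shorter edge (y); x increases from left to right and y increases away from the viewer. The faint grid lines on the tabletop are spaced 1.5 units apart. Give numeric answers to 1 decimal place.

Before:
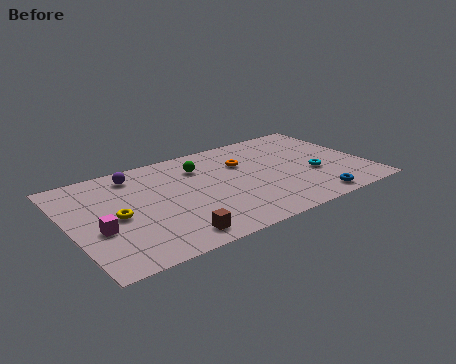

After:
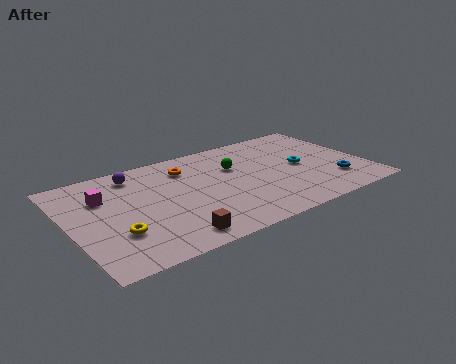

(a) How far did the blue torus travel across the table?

1.8

The blue torus moved from about (12.0, 1.0) to (13.4, 2.2), a distance of √(1.4² + 1.2²) ≈ 1.8.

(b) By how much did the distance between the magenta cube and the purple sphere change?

-2.4

The distance was about 4.6 in the first image and 2.2 in the second, so they moved 2.4 units closer together.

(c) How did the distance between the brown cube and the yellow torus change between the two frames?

-0.8

They were about 3.8 units apart before and 3.0 after — 0.8 units closer together.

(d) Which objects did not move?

the purple sphere and the brown cube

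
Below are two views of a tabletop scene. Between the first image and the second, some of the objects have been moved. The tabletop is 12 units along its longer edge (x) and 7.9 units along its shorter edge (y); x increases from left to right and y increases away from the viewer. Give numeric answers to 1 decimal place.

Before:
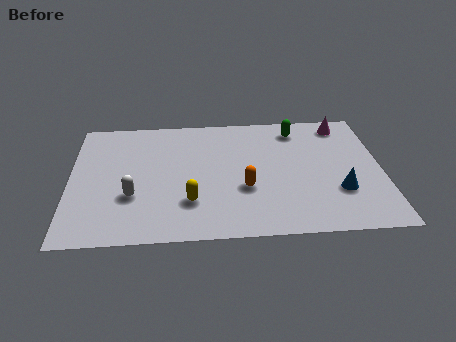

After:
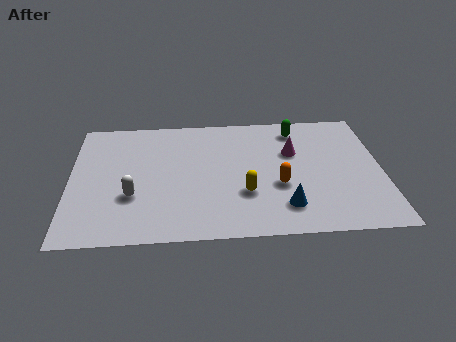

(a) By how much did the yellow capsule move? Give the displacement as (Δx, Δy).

(2.1, 0.4)

From the two frames, the yellow capsule sits at roughly (4.6, 2.2) before and (6.7, 2.6) after.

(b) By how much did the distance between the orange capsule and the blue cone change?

-2.3

They were about 3.6 units apart before and 1.3 after — 2.3 units closer together.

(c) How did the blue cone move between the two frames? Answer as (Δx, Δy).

(-2.1, -0.8)

The blue cone started near (10.3, 2.5) and ended near (8.2, 1.7).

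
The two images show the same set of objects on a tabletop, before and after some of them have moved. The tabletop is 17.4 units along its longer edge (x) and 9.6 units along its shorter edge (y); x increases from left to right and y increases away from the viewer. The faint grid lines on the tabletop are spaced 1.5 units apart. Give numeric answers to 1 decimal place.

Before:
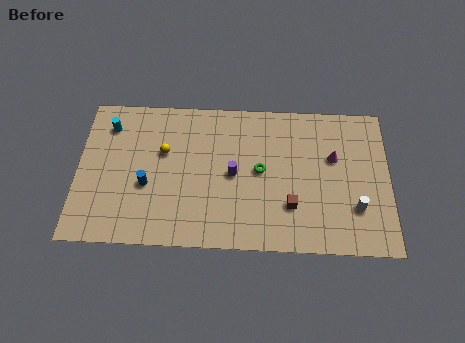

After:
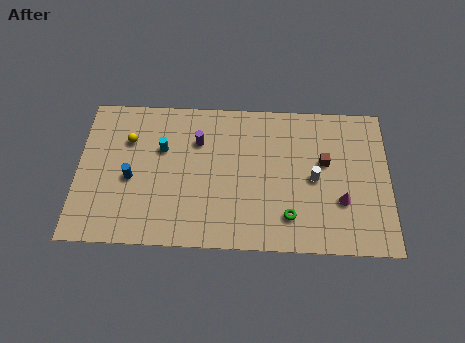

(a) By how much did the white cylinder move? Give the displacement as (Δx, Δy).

(-2.3, 1.8)

The white cylinder started near (15.5, 2.8) and ended near (13.2, 4.6).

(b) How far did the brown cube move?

3.5

The brown cube moved from about (11.9, 2.8) to (13.8, 5.7), a distance of √(1.9² + 2.9²) ≈ 3.5.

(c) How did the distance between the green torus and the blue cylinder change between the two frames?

+2.6

The distance was about 6.4 in the first image and 9.0 in the second, so they moved 2.6 units further apart.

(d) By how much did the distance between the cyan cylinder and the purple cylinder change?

-5.5

Before: roughly 7.6 units apart; after: 2.1. That's 5.5 units closer together.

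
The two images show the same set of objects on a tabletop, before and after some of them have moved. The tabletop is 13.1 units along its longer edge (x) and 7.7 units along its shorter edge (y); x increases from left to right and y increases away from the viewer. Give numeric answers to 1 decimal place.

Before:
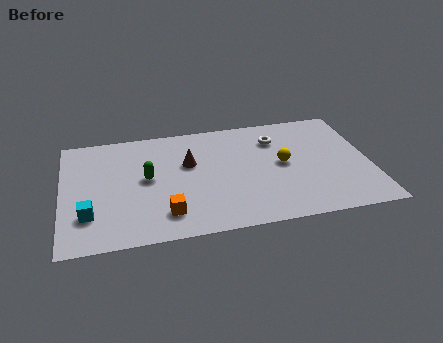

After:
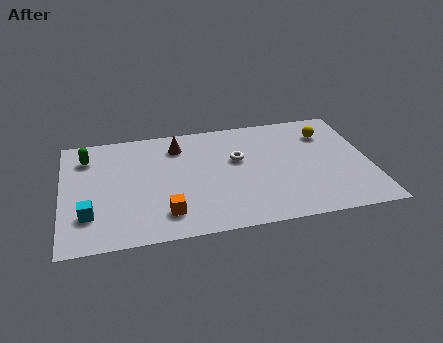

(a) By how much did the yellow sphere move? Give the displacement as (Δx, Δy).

(2.0, 1.8)

From the two frames, the yellow sphere sits at roughly (9.4, 4.0) before and (11.4, 5.8) after.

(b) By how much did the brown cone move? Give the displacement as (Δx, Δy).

(-0.4, 1.3)

From the two frames, the brown cone sits at roughly (5.4, 4.8) before and (5.0, 6.1) after.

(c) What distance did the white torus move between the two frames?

2.0

From (9.2, 5.8) to (7.5, 4.7), the white torus covered √(1.7² + 1.1²) ≈ 2.0 units.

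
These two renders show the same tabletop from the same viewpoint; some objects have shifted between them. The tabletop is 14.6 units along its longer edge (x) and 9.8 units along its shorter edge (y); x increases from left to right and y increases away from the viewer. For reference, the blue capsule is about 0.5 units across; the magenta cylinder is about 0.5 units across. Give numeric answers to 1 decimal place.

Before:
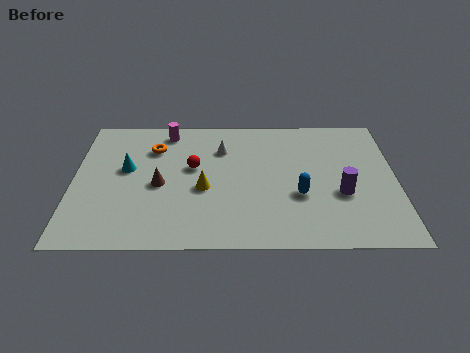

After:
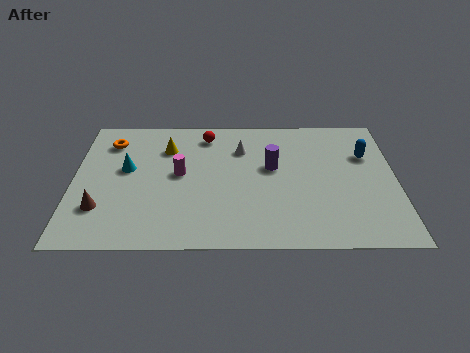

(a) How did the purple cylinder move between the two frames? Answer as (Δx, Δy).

(-3.1, 2.0)

The purple cylinder started near (12.1, 3.7) and ended near (9.0, 5.7).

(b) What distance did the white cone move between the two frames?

0.9

The white cone was near (6.7, 7.1) before and (7.6, 7.1) after, so it travelled √(0.9² + 0.0²) ≈ 0.9 units.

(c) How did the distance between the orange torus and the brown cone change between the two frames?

+2.2

Before: roughly 2.8 units apart; after: 5.0. That's 2.2 units further apart.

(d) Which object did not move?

the cyan cone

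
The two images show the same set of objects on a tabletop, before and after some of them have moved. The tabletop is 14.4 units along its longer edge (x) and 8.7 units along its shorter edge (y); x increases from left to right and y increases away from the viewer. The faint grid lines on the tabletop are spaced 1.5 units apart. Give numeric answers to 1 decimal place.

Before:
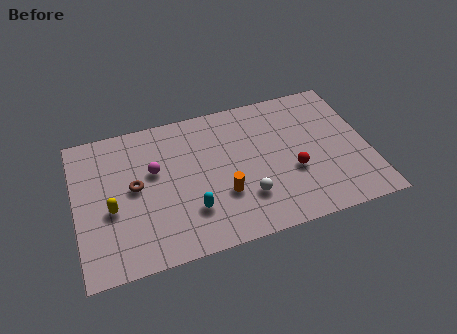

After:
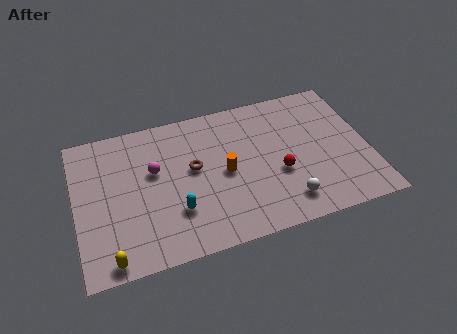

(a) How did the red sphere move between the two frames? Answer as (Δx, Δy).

(-0.7, 0.1)

The red sphere started near (10.6, 3.3) and ended near (9.9, 3.4).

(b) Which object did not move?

the magenta sphere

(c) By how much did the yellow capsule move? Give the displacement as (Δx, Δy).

(-0.2, -2.8)

The yellow capsule was at about (1.7, 3.6) and moved to about (1.5, 0.8).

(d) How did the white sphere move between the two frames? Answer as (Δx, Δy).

(1.9, -0.8)

The white sphere started near (8.2, 2.4) and ended near (10.1, 1.6).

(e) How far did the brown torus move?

2.9

The brown torus moved from about (2.9, 4.6) to (5.8, 4.9), a distance of √(2.9² + 0.3²) ≈ 2.9.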